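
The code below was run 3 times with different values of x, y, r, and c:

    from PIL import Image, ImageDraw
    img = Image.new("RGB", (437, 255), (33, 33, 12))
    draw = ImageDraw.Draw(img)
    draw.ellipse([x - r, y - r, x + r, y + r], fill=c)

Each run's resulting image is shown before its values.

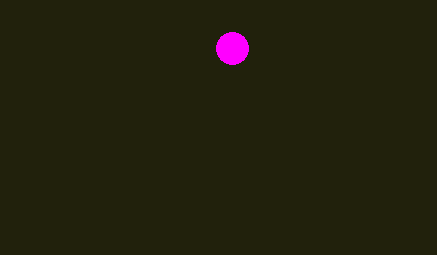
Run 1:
x = 232; y = 48; r = 16; c = 'magenta'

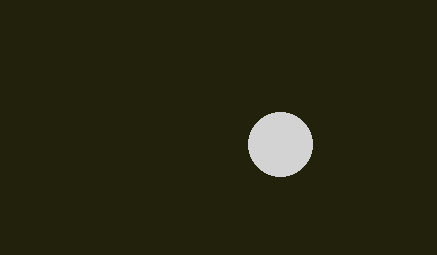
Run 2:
x = 280, y = 144, r = 32, c = 'lightgray'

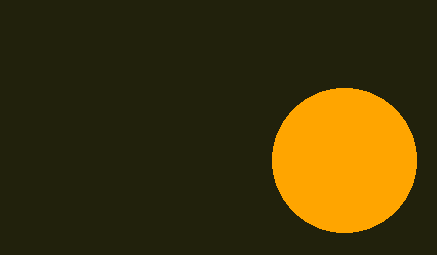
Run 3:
x = 344, y = 160, r = 72, c = 'orange'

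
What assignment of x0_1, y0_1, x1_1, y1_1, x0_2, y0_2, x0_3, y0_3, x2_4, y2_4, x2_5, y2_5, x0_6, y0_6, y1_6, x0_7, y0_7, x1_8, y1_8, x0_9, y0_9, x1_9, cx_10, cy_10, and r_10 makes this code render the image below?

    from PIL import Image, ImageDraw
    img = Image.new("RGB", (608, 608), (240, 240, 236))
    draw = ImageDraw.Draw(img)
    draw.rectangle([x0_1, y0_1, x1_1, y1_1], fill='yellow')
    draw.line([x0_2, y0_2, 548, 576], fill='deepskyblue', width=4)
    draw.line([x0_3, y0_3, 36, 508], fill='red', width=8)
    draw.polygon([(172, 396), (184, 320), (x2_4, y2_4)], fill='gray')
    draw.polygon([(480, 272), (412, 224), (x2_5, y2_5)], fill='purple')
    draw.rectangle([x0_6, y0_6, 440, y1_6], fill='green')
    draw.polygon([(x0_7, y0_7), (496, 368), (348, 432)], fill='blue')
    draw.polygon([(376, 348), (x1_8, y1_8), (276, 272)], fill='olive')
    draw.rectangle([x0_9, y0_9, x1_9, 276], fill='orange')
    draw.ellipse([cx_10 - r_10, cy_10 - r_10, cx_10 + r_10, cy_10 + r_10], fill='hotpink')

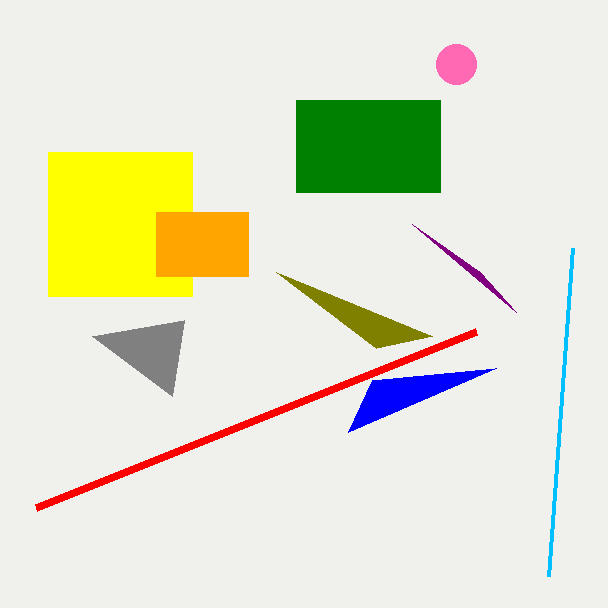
x0_1 = 48
y0_1 = 152
x1_1 = 192
y1_1 = 296
x0_2 = 572
y0_2 = 248
x0_3 = 476
y0_3 = 332
x2_4 = 92
y2_4 = 336
x2_5 = 516
y2_5 = 312
x0_6 = 296
y0_6 = 100
y1_6 = 192
x0_7 = 372
y0_7 = 380
x1_8 = 432
y1_8 = 336
x0_9 = 156
y0_9 = 212
x1_9 = 248
cx_10 = 456
cy_10 = 64
r_10 = 20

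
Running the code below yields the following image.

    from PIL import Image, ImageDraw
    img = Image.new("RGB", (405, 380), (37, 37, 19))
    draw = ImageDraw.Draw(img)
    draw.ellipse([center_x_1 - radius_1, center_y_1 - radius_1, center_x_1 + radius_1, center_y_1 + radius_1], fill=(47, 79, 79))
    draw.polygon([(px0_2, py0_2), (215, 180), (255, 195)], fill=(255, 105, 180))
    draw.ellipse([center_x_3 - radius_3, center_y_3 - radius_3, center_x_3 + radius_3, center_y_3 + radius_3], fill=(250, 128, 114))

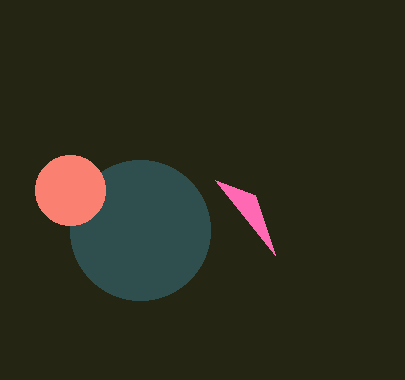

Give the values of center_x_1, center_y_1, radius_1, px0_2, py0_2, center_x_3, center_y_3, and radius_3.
center_x_1 = 140; center_y_1 = 230; radius_1 = 70; px0_2 = 275; py0_2 = 255; center_x_3 = 70; center_y_3 = 190; radius_3 = 35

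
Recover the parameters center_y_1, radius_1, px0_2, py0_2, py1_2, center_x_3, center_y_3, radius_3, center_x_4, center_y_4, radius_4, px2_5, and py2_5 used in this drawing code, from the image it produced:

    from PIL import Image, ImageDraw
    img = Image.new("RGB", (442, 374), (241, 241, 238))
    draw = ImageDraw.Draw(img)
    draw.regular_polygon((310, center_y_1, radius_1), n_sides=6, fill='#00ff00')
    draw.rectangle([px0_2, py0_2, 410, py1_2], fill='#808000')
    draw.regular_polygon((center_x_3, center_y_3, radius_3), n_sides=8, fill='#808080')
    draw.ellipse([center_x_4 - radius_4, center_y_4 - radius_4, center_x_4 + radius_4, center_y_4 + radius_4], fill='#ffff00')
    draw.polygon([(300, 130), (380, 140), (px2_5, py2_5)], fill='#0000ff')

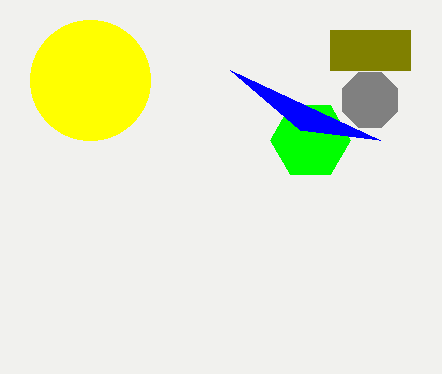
center_y_1 = 140, radius_1 = 40, px0_2 = 330, py0_2 = 30, py1_2 = 70, center_x_3 = 370, center_y_3 = 100, radius_3 = 30, center_x_4 = 90, center_y_4 = 80, radius_4 = 60, px2_5 = 230, py2_5 = 70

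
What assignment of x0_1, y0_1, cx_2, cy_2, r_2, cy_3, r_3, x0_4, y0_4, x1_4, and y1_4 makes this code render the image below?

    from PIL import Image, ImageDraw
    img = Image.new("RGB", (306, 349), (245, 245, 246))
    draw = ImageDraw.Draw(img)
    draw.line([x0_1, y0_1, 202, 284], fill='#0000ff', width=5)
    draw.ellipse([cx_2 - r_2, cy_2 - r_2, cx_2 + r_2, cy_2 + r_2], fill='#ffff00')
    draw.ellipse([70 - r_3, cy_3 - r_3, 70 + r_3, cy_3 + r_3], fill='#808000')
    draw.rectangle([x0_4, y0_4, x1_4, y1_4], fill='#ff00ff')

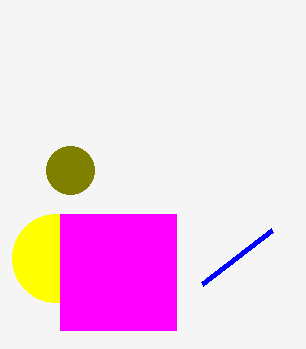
x0_1 = 272; y0_1 = 230; cx_2 = 56; cy_2 = 258; r_2 = 44; cy_3 = 170; r_3 = 24; x0_4 = 60; y0_4 = 214; x1_4 = 176; y1_4 = 330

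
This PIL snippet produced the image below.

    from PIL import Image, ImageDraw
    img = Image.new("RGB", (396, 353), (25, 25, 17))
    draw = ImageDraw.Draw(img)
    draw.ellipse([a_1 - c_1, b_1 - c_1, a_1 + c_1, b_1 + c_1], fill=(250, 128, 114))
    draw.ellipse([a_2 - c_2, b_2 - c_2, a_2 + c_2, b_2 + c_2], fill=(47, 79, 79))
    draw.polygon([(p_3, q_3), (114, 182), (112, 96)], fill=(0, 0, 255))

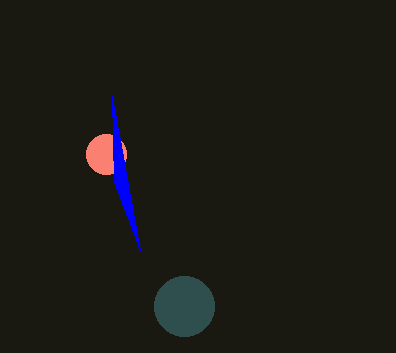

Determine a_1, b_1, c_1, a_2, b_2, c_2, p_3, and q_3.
a_1 = 106, b_1 = 154, c_1 = 20, a_2 = 184, b_2 = 306, c_2 = 30, p_3 = 140, q_3 = 250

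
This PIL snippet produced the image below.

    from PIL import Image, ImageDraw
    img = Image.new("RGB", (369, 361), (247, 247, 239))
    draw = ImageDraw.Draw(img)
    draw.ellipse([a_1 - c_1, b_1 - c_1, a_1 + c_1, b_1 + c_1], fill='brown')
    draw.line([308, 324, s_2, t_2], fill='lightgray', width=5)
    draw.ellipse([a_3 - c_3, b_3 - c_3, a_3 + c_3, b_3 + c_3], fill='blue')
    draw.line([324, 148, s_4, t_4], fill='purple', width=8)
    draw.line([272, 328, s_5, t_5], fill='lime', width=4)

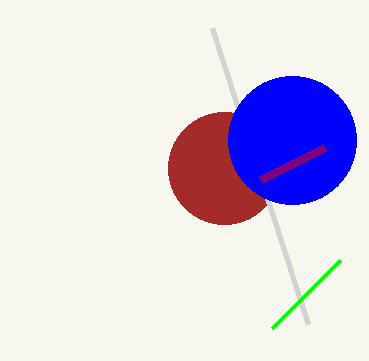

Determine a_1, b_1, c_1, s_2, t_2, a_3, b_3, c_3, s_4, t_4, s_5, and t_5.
a_1 = 224
b_1 = 168
c_1 = 56
s_2 = 212
t_2 = 28
a_3 = 292
b_3 = 140
c_3 = 64
s_4 = 260
t_4 = 180
s_5 = 340
t_5 = 260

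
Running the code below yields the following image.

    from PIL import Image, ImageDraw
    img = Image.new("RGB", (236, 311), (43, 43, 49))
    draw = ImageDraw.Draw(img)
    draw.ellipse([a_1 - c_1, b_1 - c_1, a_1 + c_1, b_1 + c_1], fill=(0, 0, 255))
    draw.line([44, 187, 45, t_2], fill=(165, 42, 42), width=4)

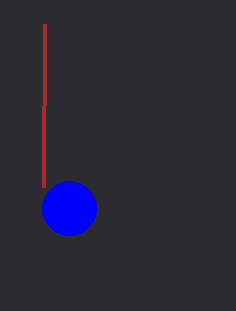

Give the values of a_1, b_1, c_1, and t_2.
a_1 = 69, b_1 = 208, c_1 = 27, t_2 = 24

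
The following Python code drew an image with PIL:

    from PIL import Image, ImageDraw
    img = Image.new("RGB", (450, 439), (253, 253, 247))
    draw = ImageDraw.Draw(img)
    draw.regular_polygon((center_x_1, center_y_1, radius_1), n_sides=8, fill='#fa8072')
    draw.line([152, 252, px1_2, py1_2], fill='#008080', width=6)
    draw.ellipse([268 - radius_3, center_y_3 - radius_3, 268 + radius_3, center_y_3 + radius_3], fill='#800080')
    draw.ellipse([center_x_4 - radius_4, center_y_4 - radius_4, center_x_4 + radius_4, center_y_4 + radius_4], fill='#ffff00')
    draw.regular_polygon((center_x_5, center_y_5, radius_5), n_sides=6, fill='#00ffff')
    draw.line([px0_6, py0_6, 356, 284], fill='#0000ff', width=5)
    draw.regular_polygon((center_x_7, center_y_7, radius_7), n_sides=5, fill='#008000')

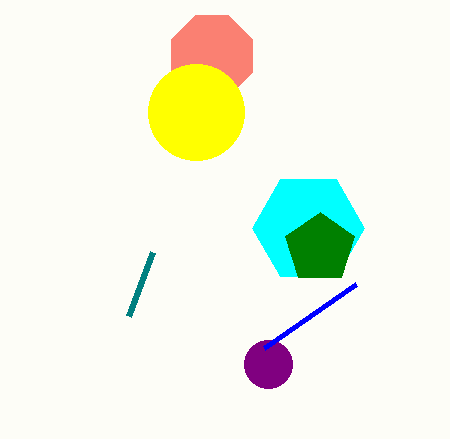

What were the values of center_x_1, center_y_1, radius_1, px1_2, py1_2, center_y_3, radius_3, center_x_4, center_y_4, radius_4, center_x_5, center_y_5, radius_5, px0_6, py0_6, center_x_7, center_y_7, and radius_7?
center_x_1 = 212
center_y_1 = 56
radius_1 = 44
px1_2 = 128
py1_2 = 316
center_y_3 = 364
radius_3 = 24
center_x_4 = 196
center_y_4 = 112
radius_4 = 48
center_x_5 = 308
center_y_5 = 228
radius_5 = 56
px0_6 = 264
py0_6 = 348
center_x_7 = 320
center_y_7 = 248
radius_7 = 36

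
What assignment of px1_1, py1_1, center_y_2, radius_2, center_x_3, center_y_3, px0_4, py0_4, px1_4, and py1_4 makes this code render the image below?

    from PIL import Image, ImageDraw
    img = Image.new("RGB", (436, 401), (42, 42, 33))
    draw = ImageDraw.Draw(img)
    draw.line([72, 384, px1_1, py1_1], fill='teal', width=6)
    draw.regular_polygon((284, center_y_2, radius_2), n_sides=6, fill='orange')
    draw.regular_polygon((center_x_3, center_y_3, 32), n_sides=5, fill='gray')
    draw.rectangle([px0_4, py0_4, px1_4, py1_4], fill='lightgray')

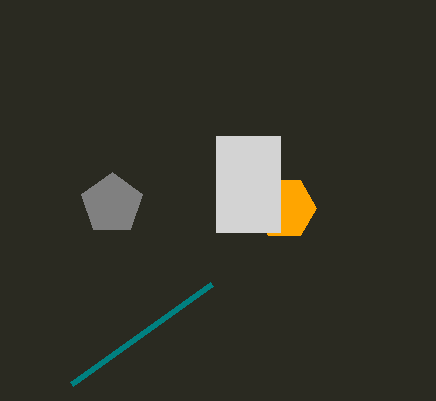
px1_1 = 212; py1_1 = 284; center_y_2 = 208; radius_2 = 32; center_x_3 = 112; center_y_3 = 204; px0_4 = 216; py0_4 = 136; px1_4 = 280; py1_4 = 232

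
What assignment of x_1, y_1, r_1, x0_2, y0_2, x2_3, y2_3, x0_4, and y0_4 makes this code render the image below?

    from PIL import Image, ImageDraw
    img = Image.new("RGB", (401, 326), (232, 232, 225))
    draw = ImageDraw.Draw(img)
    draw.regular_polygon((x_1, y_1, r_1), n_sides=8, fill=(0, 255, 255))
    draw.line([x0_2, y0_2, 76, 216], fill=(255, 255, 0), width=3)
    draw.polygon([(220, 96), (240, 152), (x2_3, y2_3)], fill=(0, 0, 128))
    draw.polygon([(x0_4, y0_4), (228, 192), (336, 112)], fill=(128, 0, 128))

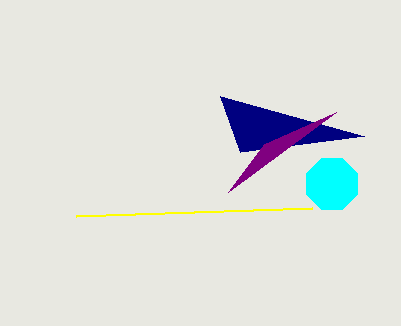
x_1 = 332
y_1 = 184
r_1 = 28
x0_2 = 312
y0_2 = 208
x2_3 = 364
y2_3 = 136
x0_4 = 264
y0_4 = 144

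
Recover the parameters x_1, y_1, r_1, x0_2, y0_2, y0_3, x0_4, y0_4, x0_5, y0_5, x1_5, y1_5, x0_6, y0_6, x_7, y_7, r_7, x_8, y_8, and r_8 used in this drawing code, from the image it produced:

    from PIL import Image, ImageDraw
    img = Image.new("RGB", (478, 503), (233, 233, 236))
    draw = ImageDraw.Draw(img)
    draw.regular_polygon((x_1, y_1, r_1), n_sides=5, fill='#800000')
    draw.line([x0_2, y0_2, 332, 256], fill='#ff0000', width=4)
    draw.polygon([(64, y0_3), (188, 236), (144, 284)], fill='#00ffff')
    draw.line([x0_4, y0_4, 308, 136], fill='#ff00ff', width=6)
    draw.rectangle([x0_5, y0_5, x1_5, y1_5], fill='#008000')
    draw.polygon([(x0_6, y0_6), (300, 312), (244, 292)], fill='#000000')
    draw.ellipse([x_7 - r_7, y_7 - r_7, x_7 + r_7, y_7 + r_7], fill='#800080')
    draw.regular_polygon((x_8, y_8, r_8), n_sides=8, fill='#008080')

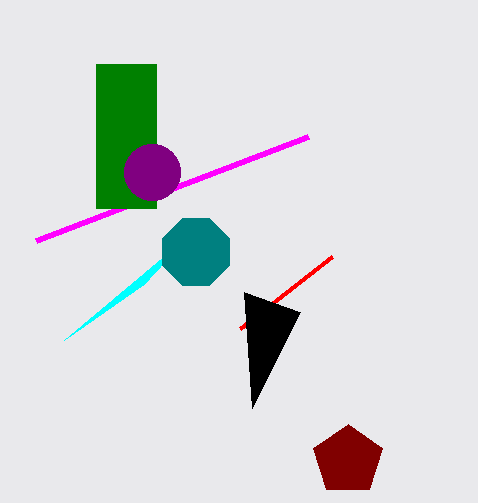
x_1 = 348, y_1 = 460, r_1 = 36, x0_2 = 240, y0_2 = 328, y0_3 = 340, x0_4 = 36, y0_4 = 240, x0_5 = 96, y0_5 = 64, x1_5 = 156, y1_5 = 208, x0_6 = 252, y0_6 = 408, x_7 = 152, y_7 = 172, r_7 = 28, x_8 = 196, y_8 = 252, r_8 = 36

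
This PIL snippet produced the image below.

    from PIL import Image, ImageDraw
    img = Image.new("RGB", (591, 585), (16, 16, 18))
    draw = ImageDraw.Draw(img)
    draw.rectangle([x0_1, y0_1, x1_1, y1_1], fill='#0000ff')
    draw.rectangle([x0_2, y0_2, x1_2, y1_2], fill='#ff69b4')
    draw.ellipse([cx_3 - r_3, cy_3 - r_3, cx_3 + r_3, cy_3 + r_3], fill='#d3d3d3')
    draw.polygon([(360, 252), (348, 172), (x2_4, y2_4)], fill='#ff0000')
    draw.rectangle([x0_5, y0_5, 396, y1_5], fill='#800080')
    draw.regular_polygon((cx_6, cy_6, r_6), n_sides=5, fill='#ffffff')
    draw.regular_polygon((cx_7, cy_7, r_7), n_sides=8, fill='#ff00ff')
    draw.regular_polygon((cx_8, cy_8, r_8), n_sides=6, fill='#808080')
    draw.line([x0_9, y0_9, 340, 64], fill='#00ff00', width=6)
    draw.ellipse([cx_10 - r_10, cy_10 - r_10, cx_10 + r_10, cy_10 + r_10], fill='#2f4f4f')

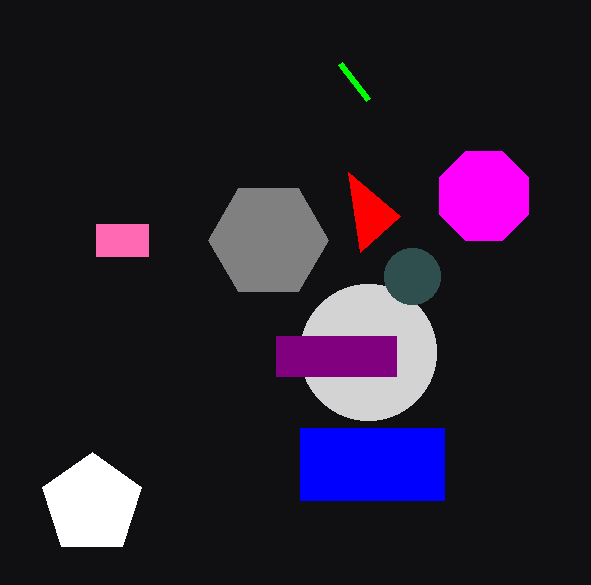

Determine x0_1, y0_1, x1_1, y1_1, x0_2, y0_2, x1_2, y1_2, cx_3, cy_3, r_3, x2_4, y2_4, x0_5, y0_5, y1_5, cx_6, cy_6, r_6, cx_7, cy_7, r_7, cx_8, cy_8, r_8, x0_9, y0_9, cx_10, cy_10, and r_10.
x0_1 = 300, y0_1 = 428, x1_1 = 444, y1_1 = 500, x0_2 = 96, y0_2 = 224, x1_2 = 148, y1_2 = 256, cx_3 = 368, cy_3 = 352, r_3 = 68, x2_4 = 400, y2_4 = 216, x0_5 = 276, y0_5 = 336, y1_5 = 376, cx_6 = 92, cy_6 = 504, r_6 = 52, cx_7 = 484, cy_7 = 196, r_7 = 48, cx_8 = 268, cy_8 = 240, r_8 = 60, x0_9 = 368, y0_9 = 100, cx_10 = 412, cy_10 = 276, r_10 = 28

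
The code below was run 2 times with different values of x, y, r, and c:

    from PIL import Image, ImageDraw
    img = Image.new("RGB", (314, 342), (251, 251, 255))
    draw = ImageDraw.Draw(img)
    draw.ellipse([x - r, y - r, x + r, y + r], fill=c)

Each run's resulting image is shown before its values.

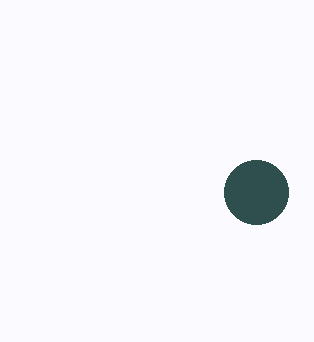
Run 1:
x = 256; y = 192; r = 32; c = 'darkslategray'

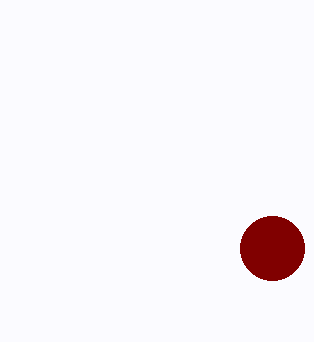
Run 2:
x = 272, y = 248, r = 32, c = 'maroon'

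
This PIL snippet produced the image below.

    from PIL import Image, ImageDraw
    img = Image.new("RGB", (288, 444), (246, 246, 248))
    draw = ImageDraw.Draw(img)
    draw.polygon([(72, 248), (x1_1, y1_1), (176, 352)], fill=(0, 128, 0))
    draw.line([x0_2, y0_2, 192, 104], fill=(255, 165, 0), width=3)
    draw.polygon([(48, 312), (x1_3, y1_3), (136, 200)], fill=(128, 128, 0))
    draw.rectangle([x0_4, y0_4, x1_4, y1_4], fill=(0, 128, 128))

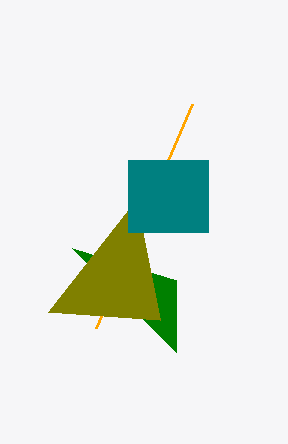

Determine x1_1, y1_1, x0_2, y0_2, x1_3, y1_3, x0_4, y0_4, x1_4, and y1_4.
x1_1 = 176; y1_1 = 280; x0_2 = 96; y0_2 = 328; x1_3 = 160; y1_3 = 320; x0_4 = 128; y0_4 = 160; x1_4 = 208; y1_4 = 232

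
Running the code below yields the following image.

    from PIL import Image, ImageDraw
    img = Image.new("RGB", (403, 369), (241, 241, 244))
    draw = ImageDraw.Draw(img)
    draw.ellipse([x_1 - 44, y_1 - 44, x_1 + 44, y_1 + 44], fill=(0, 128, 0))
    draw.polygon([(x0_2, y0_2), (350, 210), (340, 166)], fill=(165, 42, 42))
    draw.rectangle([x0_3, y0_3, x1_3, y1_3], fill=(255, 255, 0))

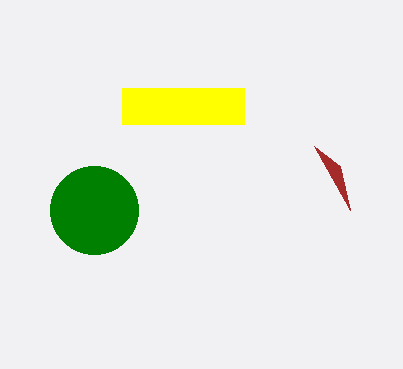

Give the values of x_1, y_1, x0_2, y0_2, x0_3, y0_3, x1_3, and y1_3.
x_1 = 94; y_1 = 210; x0_2 = 314; y0_2 = 146; x0_3 = 122; y0_3 = 88; x1_3 = 244; y1_3 = 124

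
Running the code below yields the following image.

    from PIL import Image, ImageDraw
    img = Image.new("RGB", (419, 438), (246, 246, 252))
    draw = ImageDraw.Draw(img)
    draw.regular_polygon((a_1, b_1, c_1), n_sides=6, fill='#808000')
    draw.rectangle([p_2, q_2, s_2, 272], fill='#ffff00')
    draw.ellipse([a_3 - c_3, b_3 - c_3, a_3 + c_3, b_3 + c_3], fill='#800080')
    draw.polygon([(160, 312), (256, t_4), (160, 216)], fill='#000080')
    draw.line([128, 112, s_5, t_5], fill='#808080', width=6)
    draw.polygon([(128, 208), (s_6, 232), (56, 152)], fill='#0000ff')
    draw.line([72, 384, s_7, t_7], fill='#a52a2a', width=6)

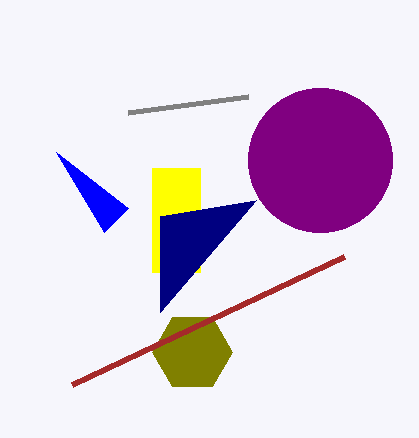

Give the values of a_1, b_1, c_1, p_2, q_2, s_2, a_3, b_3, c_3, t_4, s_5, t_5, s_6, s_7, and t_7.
a_1 = 192
b_1 = 352
c_1 = 40
p_2 = 152
q_2 = 168
s_2 = 200
a_3 = 320
b_3 = 160
c_3 = 72
t_4 = 200
s_5 = 248
t_5 = 96
s_6 = 104
s_7 = 344
t_7 = 256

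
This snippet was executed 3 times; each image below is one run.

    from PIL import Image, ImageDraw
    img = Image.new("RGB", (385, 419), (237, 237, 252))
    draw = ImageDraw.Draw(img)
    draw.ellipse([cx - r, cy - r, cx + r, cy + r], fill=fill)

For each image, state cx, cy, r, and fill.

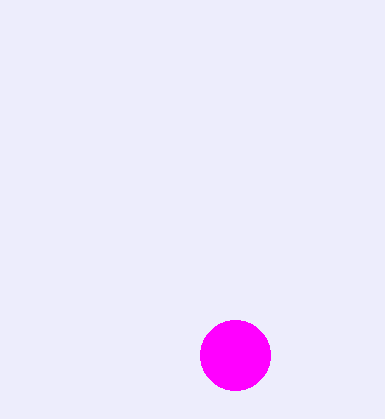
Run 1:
cx = 235
cy = 355
r = 35
fill = 'magenta'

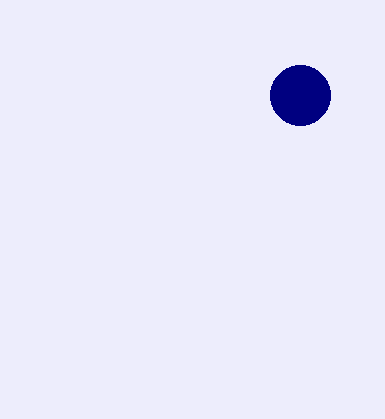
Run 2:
cx = 300
cy = 95
r = 30
fill = 'navy'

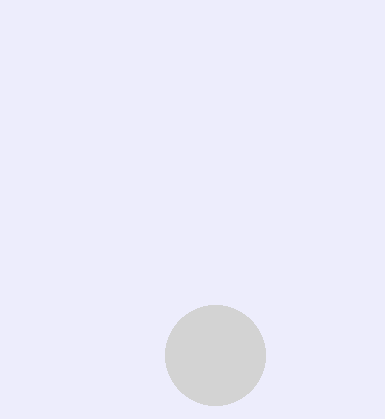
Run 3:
cx = 215; cy = 355; r = 50; fill = 'lightgray'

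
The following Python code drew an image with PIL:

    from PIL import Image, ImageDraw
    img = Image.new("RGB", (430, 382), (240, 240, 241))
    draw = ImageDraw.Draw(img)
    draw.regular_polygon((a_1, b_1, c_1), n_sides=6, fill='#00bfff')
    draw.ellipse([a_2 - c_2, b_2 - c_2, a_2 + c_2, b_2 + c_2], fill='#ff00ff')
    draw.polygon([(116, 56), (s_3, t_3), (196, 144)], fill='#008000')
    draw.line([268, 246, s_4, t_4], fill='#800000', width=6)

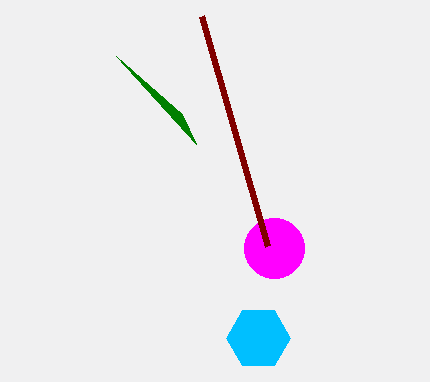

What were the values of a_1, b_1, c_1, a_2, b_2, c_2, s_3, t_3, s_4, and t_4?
a_1 = 258; b_1 = 338; c_1 = 32; a_2 = 274; b_2 = 248; c_2 = 30; s_3 = 182; t_3 = 114; s_4 = 202; t_4 = 16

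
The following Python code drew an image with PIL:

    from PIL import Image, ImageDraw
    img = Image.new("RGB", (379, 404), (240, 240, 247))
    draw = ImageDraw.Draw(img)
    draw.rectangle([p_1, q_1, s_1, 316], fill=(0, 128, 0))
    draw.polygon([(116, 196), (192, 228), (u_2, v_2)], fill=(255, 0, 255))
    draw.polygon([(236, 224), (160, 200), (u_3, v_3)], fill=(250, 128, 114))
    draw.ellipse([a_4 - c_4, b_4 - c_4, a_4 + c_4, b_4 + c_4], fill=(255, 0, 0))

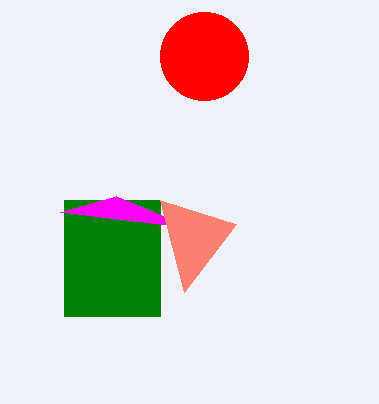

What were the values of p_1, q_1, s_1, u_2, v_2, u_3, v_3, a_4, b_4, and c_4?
p_1 = 64, q_1 = 200, s_1 = 160, u_2 = 60, v_2 = 212, u_3 = 184, v_3 = 292, a_4 = 204, b_4 = 56, c_4 = 44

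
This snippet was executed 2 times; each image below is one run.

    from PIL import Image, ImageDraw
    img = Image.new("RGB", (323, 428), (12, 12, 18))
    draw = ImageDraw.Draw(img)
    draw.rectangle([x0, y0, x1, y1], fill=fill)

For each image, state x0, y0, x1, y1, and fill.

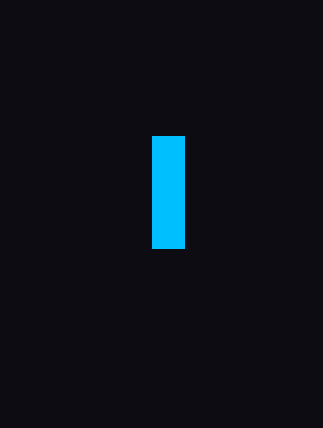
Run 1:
x0 = 152, y0 = 136, x1 = 184, y1 = 248, fill = 'deepskyblue'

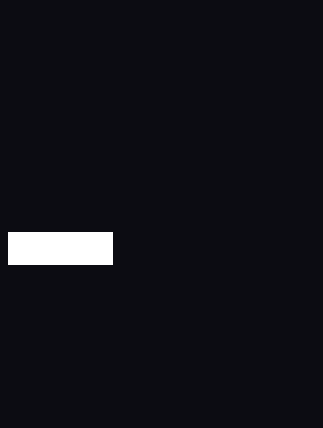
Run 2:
x0 = 8, y0 = 232, x1 = 112, y1 = 264, fill = 'white'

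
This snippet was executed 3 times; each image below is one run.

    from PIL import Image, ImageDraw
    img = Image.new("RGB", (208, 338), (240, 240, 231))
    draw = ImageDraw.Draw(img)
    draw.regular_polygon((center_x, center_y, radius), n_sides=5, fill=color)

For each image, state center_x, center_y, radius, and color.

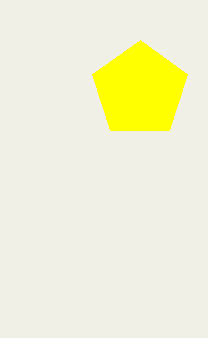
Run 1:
center_x = 140, center_y = 90, radius = 50, color = 'yellow'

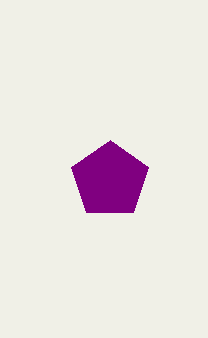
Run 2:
center_x = 110, center_y = 180, radius = 40, color = 'purple'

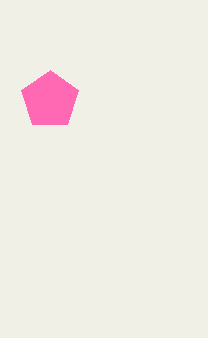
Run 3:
center_x = 50, center_y = 100, radius = 30, color = 'hotpink'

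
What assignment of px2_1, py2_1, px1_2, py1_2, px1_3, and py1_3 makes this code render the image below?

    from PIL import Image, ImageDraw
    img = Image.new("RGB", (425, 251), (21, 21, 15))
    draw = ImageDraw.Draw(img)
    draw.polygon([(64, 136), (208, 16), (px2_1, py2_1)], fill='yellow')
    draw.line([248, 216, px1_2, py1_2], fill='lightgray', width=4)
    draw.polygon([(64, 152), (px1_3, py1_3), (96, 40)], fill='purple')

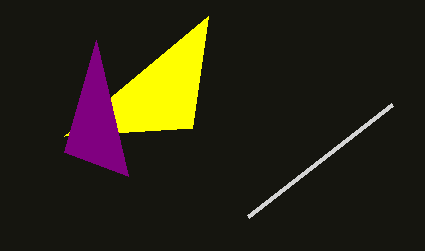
px2_1 = 192; py2_1 = 128; px1_2 = 392; py1_2 = 104; px1_3 = 128; py1_3 = 176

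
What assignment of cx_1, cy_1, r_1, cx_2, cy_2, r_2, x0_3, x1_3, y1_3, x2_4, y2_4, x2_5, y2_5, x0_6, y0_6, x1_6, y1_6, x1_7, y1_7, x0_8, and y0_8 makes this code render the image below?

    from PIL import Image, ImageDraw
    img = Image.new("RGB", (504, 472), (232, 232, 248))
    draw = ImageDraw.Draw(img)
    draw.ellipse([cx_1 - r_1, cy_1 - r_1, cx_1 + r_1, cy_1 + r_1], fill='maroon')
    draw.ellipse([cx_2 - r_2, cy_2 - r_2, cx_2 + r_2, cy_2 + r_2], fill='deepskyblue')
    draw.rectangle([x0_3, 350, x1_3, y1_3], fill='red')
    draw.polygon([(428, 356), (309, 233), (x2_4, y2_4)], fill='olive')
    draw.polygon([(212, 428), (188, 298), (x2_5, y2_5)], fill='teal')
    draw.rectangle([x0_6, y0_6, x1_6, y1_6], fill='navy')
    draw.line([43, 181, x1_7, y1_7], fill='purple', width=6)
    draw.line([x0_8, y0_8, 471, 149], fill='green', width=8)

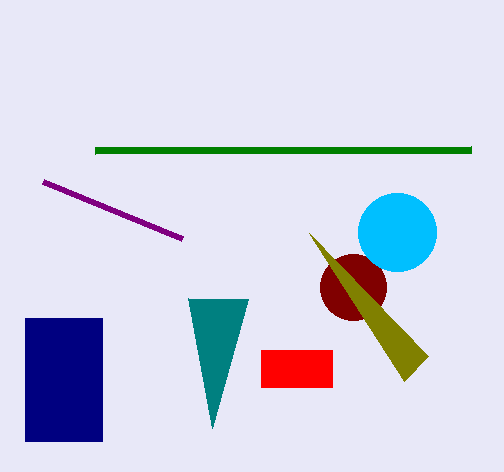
cx_1 = 353; cy_1 = 287; r_1 = 33; cx_2 = 397; cy_2 = 232; r_2 = 39; x0_3 = 261; x1_3 = 332; y1_3 = 387; x2_4 = 404; y2_4 = 381; x2_5 = 248; y2_5 = 299; x0_6 = 25; y0_6 = 318; x1_6 = 102; y1_6 = 441; x1_7 = 182; y1_7 = 238; x0_8 = 95; y0_8 = 150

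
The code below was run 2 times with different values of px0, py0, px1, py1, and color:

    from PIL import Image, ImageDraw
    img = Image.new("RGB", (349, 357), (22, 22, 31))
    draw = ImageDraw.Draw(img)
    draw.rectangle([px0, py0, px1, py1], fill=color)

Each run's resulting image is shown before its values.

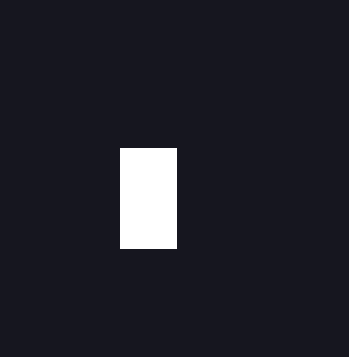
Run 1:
px0 = 120, py0 = 148, px1 = 176, py1 = 248, color = 'white'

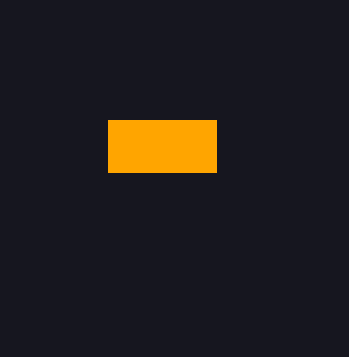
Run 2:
px0 = 108
py0 = 120
px1 = 216
py1 = 172
color = 'orange'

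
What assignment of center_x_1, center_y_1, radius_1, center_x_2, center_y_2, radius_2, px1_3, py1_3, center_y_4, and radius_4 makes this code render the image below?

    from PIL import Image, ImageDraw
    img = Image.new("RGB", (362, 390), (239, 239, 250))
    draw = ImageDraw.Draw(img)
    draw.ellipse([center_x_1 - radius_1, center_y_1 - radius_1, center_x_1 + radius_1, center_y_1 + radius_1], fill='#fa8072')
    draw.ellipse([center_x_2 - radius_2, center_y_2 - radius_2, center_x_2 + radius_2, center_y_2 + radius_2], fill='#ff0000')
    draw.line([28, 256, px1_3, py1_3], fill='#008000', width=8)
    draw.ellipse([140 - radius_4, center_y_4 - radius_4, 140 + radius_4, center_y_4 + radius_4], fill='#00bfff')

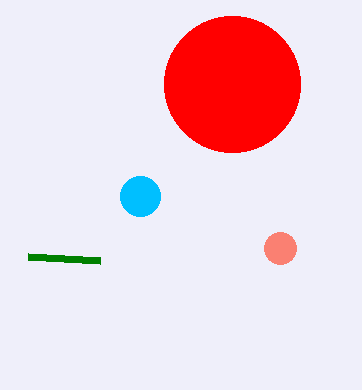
center_x_1 = 280, center_y_1 = 248, radius_1 = 16, center_x_2 = 232, center_y_2 = 84, radius_2 = 68, px1_3 = 100, py1_3 = 260, center_y_4 = 196, radius_4 = 20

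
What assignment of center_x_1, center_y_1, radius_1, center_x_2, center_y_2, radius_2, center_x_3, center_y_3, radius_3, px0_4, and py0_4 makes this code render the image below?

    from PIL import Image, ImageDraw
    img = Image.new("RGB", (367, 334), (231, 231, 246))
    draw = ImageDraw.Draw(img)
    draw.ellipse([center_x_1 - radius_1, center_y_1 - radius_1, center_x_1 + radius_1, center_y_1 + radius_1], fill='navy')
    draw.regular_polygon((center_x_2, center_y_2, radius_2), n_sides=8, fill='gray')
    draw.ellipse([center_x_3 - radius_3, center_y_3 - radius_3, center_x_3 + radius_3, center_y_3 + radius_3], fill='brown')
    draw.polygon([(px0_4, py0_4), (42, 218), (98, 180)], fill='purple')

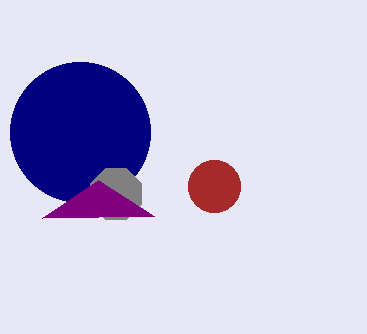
center_x_1 = 80
center_y_1 = 132
radius_1 = 70
center_x_2 = 116
center_y_2 = 194
radius_2 = 28
center_x_3 = 214
center_y_3 = 186
radius_3 = 26
px0_4 = 154
py0_4 = 216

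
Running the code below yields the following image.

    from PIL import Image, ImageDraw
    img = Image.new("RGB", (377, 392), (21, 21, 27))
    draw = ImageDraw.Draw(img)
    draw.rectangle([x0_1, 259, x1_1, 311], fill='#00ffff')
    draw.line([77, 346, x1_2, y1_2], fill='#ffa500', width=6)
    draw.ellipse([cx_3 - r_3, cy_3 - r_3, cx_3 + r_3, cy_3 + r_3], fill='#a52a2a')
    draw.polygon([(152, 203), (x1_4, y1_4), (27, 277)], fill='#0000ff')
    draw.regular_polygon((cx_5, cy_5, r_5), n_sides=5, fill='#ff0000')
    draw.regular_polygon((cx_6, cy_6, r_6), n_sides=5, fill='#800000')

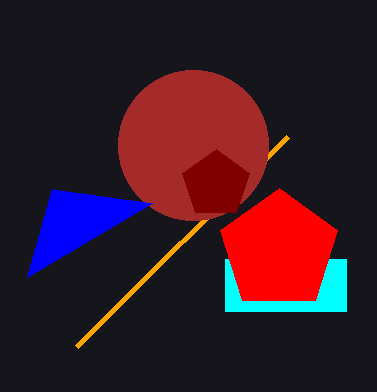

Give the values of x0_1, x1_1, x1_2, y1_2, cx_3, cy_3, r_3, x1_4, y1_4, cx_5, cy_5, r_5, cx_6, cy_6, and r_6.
x0_1 = 225; x1_1 = 346; x1_2 = 288; y1_2 = 136; cx_3 = 193; cy_3 = 145; r_3 = 75; x1_4 = 52; y1_4 = 189; cx_5 = 279; cy_5 = 250; r_5 = 62; cx_6 = 216; cy_6 = 184; r_6 = 35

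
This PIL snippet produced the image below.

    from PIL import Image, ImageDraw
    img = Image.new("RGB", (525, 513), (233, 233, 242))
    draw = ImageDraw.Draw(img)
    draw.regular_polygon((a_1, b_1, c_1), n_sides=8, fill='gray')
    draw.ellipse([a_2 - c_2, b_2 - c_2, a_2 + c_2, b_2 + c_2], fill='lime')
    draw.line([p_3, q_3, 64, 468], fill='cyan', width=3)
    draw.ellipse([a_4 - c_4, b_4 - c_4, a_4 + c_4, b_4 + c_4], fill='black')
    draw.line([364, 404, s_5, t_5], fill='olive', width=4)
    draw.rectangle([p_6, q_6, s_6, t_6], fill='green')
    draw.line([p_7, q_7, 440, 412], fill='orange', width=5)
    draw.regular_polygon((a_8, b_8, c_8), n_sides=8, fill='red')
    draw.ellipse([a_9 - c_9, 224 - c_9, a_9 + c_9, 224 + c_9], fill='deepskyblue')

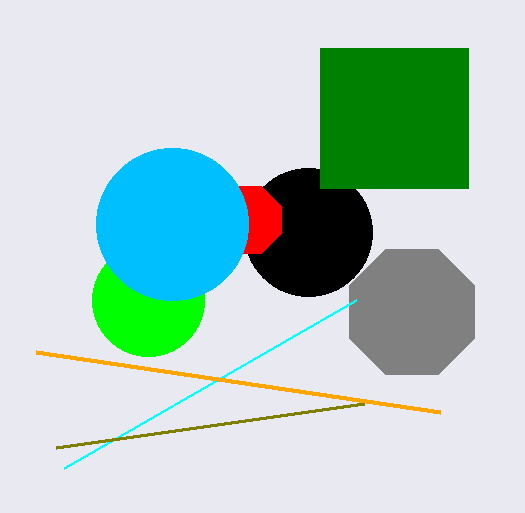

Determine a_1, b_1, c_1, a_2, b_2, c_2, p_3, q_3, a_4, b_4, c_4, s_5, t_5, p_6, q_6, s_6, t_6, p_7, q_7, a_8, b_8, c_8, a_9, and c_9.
a_1 = 412
b_1 = 312
c_1 = 68
a_2 = 148
b_2 = 300
c_2 = 56
p_3 = 356
q_3 = 300
a_4 = 308
b_4 = 232
c_4 = 64
s_5 = 56
t_5 = 448
p_6 = 320
q_6 = 48
s_6 = 468
t_6 = 188
p_7 = 36
q_7 = 352
a_8 = 248
b_8 = 220
c_8 = 36
a_9 = 172
c_9 = 76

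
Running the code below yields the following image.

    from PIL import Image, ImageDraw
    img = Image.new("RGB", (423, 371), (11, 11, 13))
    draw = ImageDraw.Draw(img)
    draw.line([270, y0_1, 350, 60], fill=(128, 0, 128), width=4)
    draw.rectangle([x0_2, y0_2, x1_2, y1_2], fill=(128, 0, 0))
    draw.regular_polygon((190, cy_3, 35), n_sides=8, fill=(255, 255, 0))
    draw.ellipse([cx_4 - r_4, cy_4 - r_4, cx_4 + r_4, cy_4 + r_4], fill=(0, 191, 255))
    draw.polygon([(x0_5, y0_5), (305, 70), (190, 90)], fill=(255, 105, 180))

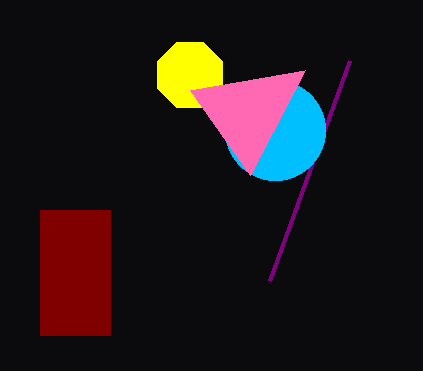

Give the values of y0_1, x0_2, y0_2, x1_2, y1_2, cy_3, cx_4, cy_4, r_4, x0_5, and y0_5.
y0_1 = 280
x0_2 = 40
y0_2 = 210
x1_2 = 110
y1_2 = 335
cy_3 = 75
cx_4 = 275
cy_4 = 130
r_4 = 50
x0_5 = 250
y0_5 = 175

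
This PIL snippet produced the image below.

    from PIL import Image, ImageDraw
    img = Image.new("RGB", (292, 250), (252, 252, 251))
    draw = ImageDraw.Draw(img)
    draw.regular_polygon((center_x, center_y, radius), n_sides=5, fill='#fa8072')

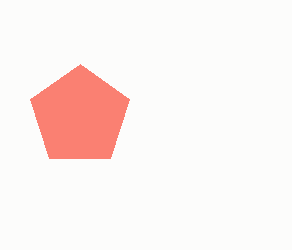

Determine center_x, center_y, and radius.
center_x = 80
center_y = 116
radius = 52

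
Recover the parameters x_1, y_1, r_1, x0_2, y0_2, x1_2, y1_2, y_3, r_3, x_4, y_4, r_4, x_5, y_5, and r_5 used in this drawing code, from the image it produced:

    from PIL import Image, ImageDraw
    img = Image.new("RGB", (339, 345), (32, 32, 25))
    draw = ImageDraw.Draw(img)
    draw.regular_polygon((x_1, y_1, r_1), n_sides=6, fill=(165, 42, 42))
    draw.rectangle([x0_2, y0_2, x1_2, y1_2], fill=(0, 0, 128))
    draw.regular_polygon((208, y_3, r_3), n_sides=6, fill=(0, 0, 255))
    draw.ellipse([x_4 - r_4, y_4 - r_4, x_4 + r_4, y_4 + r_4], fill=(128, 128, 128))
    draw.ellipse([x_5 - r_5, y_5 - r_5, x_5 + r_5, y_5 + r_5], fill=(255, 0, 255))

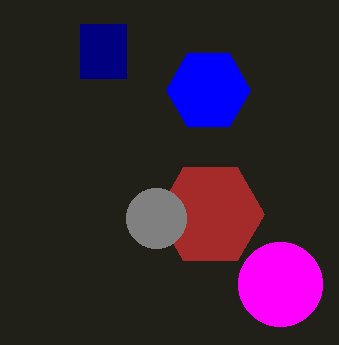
x_1 = 210; y_1 = 214; r_1 = 54; x0_2 = 80; y0_2 = 24; x1_2 = 126; y1_2 = 78; y_3 = 90; r_3 = 42; x_4 = 156; y_4 = 218; r_4 = 30; x_5 = 280; y_5 = 284; r_5 = 42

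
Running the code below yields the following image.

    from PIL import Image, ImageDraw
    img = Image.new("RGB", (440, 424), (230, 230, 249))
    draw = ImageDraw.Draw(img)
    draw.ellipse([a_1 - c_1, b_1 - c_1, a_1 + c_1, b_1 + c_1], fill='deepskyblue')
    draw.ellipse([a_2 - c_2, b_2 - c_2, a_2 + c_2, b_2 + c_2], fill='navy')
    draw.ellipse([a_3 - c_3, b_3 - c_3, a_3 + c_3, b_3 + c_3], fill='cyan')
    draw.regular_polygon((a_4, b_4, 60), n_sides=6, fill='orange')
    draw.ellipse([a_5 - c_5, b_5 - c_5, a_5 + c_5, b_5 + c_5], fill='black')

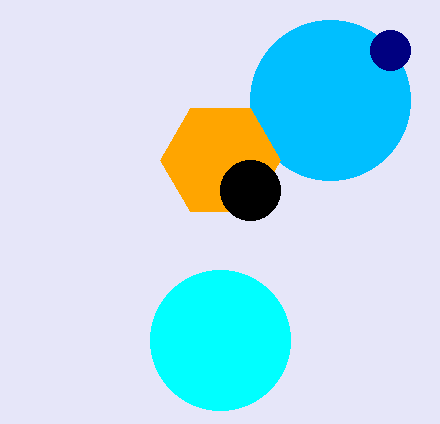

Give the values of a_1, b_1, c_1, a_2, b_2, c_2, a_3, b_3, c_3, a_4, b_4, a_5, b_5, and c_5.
a_1 = 330; b_1 = 100; c_1 = 80; a_2 = 390; b_2 = 50; c_2 = 20; a_3 = 220; b_3 = 340; c_3 = 70; a_4 = 220; b_4 = 160; a_5 = 250; b_5 = 190; c_5 = 30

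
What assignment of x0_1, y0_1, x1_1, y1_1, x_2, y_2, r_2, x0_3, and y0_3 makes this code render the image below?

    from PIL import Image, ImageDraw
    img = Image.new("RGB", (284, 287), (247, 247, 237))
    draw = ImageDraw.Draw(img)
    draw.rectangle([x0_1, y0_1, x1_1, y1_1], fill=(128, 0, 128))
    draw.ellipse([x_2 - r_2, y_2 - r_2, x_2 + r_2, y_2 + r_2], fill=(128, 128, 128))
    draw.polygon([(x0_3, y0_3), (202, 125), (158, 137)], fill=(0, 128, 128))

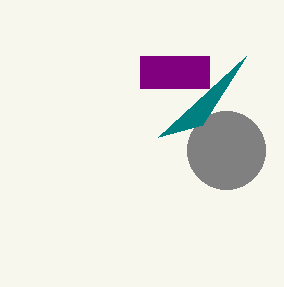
x0_1 = 140; y0_1 = 56; x1_1 = 209; y1_1 = 88; x_2 = 226; y_2 = 150; r_2 = 39; x0_3 = 246; y0_3 = 56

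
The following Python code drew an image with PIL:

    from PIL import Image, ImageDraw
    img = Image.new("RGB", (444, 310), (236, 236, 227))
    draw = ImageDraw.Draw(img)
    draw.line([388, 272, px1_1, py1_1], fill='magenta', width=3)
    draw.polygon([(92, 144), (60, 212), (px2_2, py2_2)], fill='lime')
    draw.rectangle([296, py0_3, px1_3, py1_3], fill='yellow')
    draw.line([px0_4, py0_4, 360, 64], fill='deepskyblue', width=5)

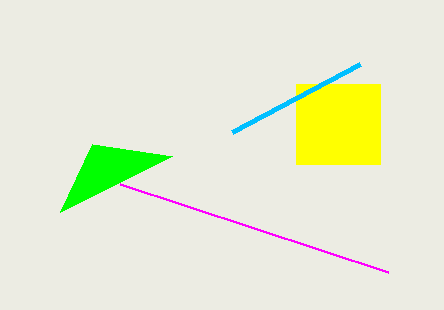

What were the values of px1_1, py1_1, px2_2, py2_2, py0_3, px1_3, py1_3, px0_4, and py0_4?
px1_1 = 120
py1_1 = 184
px2_2 = 172
py2_2 = 156
py0_3 = 84
px1_3 = 380
py1_3 = 164
px0_4 = 232
py0_4 = 132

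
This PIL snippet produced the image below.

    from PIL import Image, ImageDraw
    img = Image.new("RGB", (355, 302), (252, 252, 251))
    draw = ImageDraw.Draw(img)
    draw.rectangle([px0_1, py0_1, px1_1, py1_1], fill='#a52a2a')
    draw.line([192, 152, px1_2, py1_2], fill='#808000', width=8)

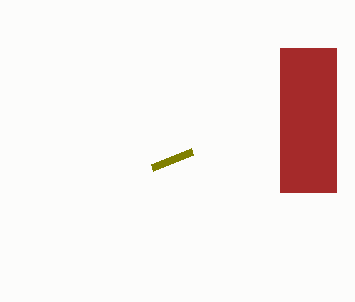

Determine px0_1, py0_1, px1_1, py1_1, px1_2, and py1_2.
px0_1 = 280
py0_1 = 48
px1_1 = 336
py1_1 = 192
px1_2 = 152
py1_2 = 168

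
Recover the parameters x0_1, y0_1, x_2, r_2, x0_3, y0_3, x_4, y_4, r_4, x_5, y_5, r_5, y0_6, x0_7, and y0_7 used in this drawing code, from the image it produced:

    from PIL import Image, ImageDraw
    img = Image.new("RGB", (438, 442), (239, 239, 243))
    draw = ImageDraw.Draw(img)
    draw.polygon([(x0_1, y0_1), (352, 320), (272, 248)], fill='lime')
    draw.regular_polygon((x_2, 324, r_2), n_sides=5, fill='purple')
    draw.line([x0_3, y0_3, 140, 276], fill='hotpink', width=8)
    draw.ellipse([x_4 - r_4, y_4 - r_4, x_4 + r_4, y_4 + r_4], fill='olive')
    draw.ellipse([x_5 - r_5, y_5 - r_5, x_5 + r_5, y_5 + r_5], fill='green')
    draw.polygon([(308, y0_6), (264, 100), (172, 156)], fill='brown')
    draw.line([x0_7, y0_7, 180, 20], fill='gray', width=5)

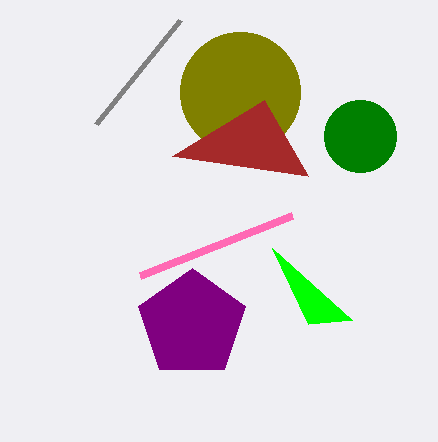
x0_1 = 308, y0_1 = 324, x_2 = 192, r_2 = 56, x0_3 = 292, y0_3 = 216, x_4 = 240, y_4 = 92, r_4 = 60, x_5 = 360, y_5 = 136, r_5 = 36, y0_6 = 176, x0_7 = 96, y0_7 = 124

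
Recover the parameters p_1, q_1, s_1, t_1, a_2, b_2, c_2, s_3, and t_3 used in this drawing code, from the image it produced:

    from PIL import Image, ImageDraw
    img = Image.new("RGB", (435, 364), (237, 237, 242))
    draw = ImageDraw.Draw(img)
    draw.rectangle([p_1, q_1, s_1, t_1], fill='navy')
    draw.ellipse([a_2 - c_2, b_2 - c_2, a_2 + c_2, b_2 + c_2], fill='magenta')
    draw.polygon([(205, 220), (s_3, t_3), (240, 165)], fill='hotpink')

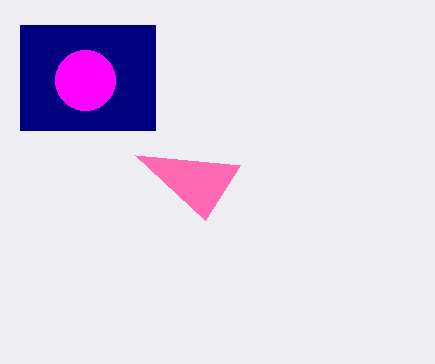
p_1 = 20
q_1 = 25
s_1 = 155
t_1 = 130
a_2 = 85
b_2 = 80
c_2 = 30
s_3 = 135
t_3 = 155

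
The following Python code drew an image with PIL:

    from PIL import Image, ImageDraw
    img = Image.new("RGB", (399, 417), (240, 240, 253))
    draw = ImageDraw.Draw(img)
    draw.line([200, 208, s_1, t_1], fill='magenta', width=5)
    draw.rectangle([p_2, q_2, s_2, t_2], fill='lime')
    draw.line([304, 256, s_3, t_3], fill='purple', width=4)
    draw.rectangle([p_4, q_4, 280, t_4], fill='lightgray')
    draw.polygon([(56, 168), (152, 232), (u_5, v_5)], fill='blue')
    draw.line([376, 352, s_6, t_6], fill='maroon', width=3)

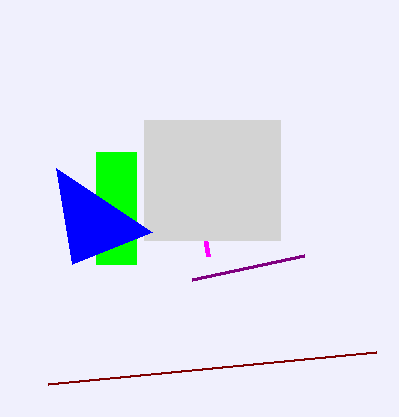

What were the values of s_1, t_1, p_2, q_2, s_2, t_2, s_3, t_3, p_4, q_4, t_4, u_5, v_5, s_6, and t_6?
s_1 = 208
t_1 = 256
p_2 = 96
q_2 = 152
s_2 = 136
t_2 = 264
s_3 = 192
t_3 = 280
p_4 = 144
q_4 = 120
t_4 = 240
u_5 = 72
v_5 = 264
s_6 = 48
t_6 = 384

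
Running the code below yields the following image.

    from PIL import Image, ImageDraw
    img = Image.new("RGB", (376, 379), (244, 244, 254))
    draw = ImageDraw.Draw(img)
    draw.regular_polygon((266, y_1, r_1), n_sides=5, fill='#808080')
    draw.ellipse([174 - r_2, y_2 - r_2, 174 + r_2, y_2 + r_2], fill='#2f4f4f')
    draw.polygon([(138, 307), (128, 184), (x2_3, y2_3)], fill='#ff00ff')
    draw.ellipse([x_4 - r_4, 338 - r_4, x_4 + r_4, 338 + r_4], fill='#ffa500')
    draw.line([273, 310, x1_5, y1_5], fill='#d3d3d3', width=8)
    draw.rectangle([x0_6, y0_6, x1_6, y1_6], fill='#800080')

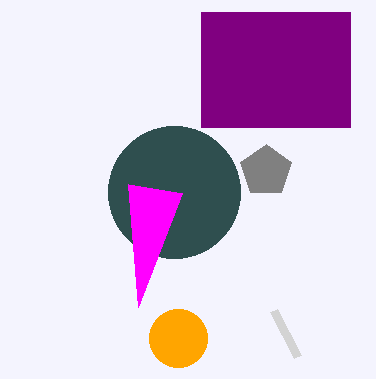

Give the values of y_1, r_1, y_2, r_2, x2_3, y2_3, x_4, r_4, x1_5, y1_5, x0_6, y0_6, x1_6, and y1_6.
y_1 = 171; r_1 = 27; y_2 = 192; r_2 = 66; x2_3 = 182; y2_3 = 193; x_4 = 178; r_4 = 29; x1_5 = 297; y1_5 = 356; x0_6 = 201; y0_6 = 12; x1_6 = 350; y1_6 = 127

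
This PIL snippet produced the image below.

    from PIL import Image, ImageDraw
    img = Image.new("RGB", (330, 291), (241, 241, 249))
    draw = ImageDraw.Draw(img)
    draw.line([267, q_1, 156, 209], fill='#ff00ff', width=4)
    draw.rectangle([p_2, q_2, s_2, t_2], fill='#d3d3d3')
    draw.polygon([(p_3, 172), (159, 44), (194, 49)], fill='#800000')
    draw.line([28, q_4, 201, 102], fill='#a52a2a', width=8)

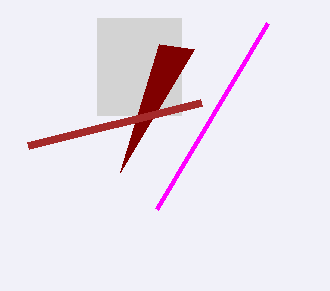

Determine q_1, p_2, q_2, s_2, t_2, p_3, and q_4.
q_1 = 23; p_2 = 97; q_2 = 18; s_2 = 181; t_2 = 115; p_3 = 120; q_4 = 145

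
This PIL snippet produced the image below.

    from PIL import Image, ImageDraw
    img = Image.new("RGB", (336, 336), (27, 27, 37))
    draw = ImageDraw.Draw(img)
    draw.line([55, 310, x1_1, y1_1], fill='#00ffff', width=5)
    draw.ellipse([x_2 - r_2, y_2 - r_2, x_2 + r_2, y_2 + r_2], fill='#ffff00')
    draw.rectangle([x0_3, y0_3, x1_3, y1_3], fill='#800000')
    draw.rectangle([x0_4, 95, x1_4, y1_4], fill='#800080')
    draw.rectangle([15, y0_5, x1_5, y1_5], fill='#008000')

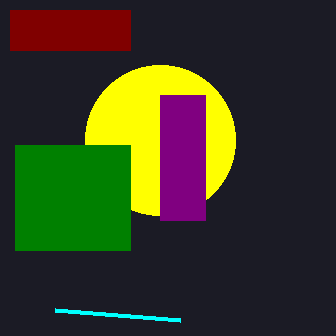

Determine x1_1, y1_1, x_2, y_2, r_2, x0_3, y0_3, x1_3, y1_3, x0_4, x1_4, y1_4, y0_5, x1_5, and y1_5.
x1_1 = 180; y1_1 = 320; x_2 = 160; y_2 = 140; r_2 = 75; x0_3 = 10; y0_3 = 10; x1_3 = 130; y1_3 = 50; x0_4 = 160; x1_4 = 205; y1_4 = 220; y0_5 = 145; x1_5 = 130; y1_5 = 250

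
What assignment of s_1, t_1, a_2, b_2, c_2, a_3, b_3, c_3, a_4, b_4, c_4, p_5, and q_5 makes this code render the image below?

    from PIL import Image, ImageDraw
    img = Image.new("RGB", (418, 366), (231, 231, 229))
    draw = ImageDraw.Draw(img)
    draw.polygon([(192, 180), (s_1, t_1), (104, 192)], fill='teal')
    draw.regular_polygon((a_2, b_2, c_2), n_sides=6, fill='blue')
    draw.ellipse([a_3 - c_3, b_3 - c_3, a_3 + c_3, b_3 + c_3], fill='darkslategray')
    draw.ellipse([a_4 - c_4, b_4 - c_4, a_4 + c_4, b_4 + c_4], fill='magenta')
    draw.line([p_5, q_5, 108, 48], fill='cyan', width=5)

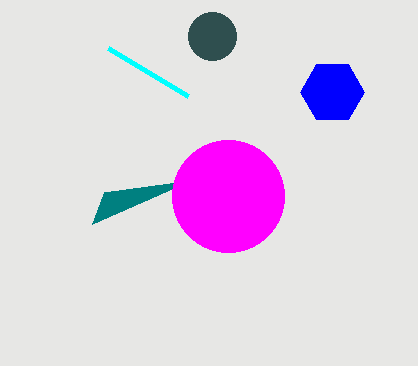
s_1 = 92
t_1 = 224
a_2 = 332
b_2 = 92
c_2 = 32
a_3 = 212
b_3 = 36
c_3 = 24
a_4 = 228
b_4 = 196
c_4 = 56
p_5 = 188
q_5 = 96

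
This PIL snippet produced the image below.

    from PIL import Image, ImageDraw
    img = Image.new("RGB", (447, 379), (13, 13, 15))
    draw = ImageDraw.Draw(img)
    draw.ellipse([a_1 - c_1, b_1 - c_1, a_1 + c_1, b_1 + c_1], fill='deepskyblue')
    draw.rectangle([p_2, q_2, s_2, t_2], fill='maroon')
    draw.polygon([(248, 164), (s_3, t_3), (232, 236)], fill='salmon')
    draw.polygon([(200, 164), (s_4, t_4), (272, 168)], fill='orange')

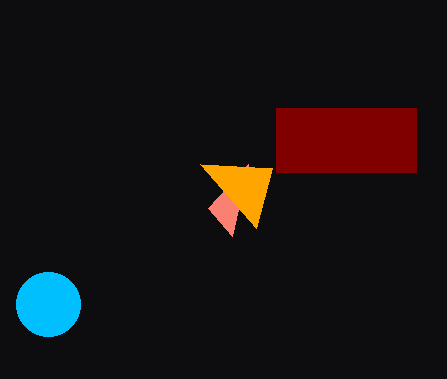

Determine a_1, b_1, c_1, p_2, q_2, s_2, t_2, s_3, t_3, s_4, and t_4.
a_1 = 48
b_1 = 304
c_1 = 32
p_2 = 276
q_2 = 108
s_2 = 416
t_2 = 172
s_3 = 208
t_3 = 208
s_4 = 256
t_4 = 228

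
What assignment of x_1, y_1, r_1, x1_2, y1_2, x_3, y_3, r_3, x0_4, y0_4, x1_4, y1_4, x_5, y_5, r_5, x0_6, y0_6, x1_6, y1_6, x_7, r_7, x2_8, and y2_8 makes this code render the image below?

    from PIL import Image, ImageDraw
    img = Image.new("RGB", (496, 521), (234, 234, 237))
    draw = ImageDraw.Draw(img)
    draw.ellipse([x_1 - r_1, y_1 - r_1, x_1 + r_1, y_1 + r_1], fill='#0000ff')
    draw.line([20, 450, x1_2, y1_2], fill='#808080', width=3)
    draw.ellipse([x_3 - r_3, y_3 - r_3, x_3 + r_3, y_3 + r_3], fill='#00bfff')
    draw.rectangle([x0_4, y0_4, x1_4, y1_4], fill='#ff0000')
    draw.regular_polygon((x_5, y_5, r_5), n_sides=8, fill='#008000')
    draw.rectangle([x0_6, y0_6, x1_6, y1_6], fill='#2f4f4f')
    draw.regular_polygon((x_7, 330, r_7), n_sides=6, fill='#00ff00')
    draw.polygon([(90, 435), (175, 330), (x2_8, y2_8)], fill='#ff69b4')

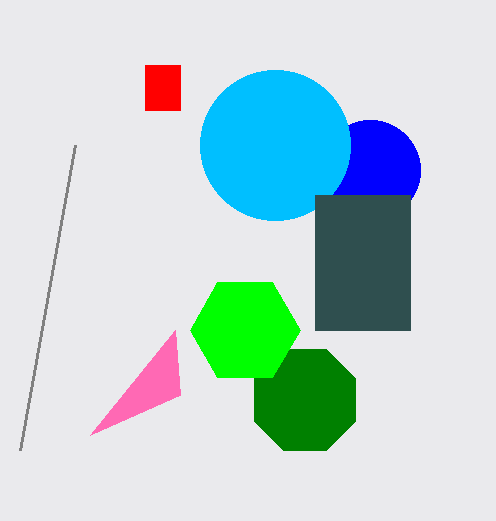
x_1 = 370, y_1 = 170, r_1 = 50, x1_2 = 75, y1_2 = 145, x_3 = 275, y_3 = 145, r_3 = 75, x0_4 = 145, y0_4 = 65, x1_4 = 180, y1_4 = 110, x_5 = 305, y_5 = 400, r_5 = 55, x0_6 = 315, y0_6 = 195, x1_6 = 410, y1_6 = 330, x_7 = 245, r_7 = 55, x2_8 = 180, y2_8 = 395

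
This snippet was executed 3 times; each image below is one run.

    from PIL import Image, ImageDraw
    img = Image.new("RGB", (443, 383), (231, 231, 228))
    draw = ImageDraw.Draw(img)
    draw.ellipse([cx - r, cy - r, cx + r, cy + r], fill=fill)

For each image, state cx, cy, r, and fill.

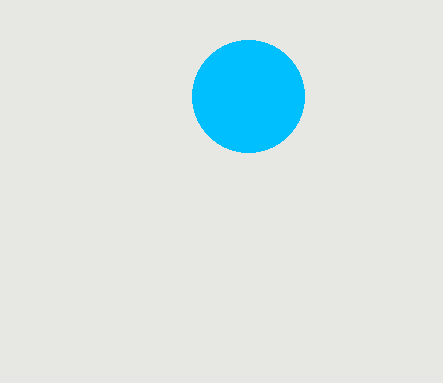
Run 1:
cx = 248, cy = 96, r = 56, fill = 'deepskyblue'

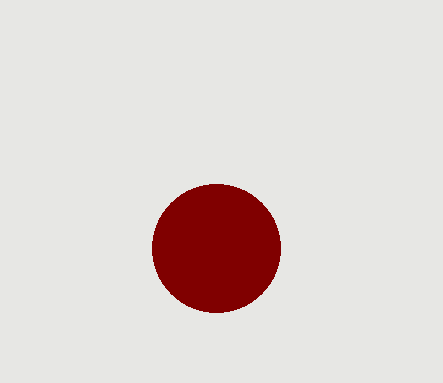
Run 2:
cx = 216, cy = 248, r = 64, fill = 'maroon'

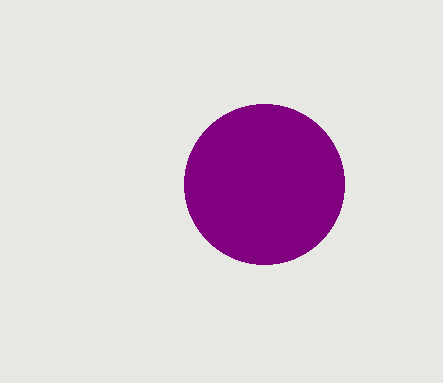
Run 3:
cx = 264
cy = 184
r = 80
fill = 'purple'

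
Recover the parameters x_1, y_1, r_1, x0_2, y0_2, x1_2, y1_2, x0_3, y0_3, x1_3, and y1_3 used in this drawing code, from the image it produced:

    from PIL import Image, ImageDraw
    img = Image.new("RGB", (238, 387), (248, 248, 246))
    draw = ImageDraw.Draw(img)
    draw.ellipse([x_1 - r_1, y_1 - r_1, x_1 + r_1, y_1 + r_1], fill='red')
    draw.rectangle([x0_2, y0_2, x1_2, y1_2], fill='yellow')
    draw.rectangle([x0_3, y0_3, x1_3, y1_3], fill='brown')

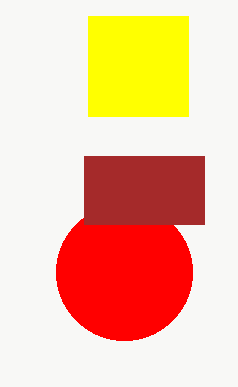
x_1 = 124, y_1 = 272, r_1 = 68, x0_2 = 88, y0_2 = 16, x1_2 = 188, y1_2 = 116, x0_3 = 84, y0_3 = 156, x1_3 = 204, y1_3 = 224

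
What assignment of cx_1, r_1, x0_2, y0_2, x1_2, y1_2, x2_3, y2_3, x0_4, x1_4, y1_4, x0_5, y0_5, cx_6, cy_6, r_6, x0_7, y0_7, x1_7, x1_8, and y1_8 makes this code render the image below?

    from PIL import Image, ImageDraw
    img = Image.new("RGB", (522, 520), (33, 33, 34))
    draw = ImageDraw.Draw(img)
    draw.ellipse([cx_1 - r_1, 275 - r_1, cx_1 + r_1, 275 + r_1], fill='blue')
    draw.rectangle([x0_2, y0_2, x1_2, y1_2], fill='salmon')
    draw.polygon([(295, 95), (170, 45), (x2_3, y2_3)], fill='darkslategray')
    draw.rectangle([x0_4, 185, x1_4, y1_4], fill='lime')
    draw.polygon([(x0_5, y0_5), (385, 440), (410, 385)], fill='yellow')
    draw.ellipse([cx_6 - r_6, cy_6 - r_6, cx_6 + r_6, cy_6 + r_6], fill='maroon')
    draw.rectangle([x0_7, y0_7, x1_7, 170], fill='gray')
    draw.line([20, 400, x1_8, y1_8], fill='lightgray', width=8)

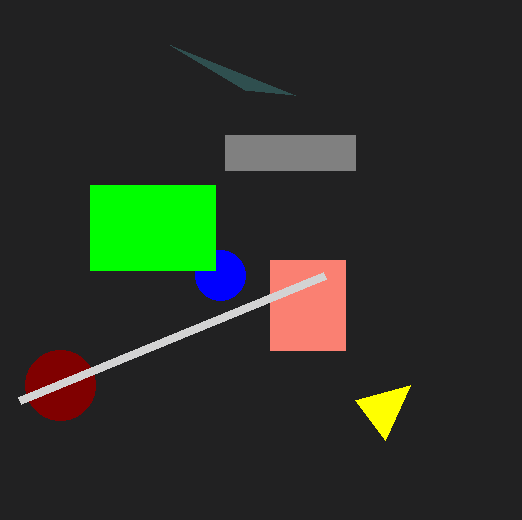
cx_1 = 220
r_1 = 25
x0_2 = 270
y0_2 = 260
x1_2 = 345
y1_2 = 350
x2_3 = 245
y2_3 = 90
x0_4 = 90
x1_4 = 215
y1_4 = 270
x0_5 = 355
y0_5 = 400
cx_6 = 60
cy_6 = 385
r_6 = 35
x0_7 = 225
y0_7 = 135
x1_7 = 355
x1_8 = 325
y1_8 = 275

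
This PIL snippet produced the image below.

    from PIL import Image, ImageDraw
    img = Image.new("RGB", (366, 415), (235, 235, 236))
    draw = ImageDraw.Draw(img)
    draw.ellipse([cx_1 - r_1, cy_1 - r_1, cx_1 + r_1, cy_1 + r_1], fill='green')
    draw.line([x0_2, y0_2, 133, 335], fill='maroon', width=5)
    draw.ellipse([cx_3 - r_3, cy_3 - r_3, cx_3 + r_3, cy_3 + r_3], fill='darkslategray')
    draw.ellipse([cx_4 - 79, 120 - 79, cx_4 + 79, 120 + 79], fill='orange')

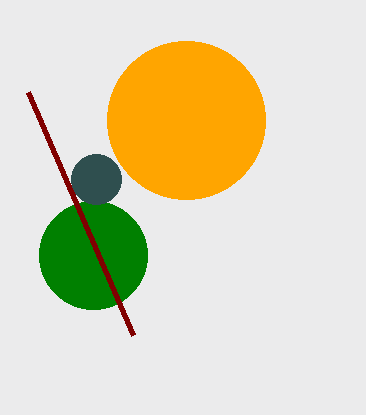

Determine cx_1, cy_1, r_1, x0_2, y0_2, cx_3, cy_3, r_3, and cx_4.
cx_1 = 93; cy_1 = 255; r_1 = 54; x0_2 = 28; y0_2 = 92; cx_3 = 96; cy_3 = 179; r_3 = 25; cx_4 = 186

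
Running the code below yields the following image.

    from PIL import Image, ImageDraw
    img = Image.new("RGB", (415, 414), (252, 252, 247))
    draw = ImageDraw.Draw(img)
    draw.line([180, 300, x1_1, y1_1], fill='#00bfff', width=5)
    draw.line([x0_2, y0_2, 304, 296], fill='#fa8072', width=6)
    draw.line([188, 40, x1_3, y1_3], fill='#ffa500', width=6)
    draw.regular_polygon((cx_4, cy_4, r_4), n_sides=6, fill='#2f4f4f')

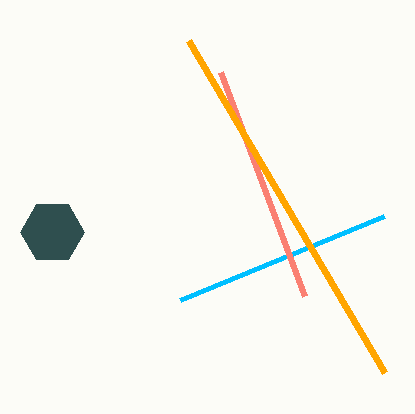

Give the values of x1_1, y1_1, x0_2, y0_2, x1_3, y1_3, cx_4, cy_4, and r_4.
x1_1 = 384
y1_1 = 216
x0_2 = 220
y0_2 = 72
x1_3 = 384
y1_3 = 372
cx_4 = 52
cy_4 = 232
r_4 = 32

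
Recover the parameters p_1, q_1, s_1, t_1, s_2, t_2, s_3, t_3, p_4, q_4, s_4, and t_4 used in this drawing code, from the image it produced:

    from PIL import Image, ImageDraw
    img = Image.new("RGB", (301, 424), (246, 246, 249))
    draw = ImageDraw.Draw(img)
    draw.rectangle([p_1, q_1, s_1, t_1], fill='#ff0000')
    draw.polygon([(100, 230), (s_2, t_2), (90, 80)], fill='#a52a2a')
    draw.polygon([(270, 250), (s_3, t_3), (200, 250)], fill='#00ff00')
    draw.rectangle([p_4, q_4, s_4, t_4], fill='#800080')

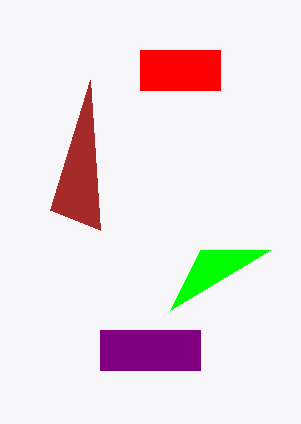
p_1 = 140
q_1 = 50
s_1 = 220
t_1 = 90
s_2 = 50
t_2 = 210
s_3 = 170
t_3 = 310
p_4 = 100
q_4 = 330
s_4 = 200
t_4 = 370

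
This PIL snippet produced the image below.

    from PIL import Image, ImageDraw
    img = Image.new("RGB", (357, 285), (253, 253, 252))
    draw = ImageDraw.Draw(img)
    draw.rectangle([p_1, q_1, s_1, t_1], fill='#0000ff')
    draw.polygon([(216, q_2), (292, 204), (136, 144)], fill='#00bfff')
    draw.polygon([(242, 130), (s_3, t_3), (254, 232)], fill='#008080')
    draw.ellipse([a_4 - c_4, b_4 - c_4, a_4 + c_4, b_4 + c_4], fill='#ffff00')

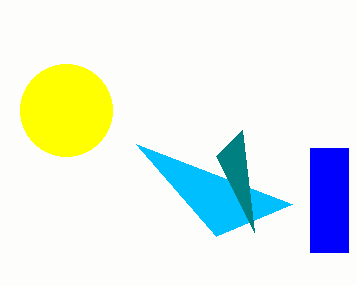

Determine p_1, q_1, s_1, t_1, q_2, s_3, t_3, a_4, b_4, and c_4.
p_1 = 310; q_1 = 148; s_1 = 348; t_1 = 252; q_2 = 236; s_3 = 216; t_3 = 156; a_4 = 66; b_4 = 110; c_4 = 46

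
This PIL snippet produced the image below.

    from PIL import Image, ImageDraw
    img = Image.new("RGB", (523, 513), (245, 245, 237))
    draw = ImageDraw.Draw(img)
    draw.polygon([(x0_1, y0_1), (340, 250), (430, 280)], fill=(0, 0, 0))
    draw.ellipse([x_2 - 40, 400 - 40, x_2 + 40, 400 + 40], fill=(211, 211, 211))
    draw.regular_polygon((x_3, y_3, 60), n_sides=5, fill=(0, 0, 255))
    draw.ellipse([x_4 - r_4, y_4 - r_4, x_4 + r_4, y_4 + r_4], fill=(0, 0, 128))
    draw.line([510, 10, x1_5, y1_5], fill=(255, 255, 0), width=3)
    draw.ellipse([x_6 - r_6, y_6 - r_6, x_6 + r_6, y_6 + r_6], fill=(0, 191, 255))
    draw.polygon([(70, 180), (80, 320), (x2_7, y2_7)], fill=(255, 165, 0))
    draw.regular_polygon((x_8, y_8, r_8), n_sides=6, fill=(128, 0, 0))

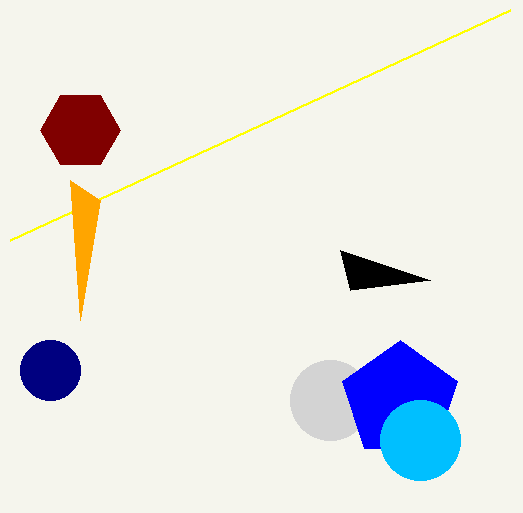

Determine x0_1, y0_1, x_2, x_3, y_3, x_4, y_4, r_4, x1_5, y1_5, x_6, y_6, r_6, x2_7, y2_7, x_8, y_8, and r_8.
x0_1 = 350, y0_1 = 290, x_2 = 330, x_3 = 400, y_3 = 400, x_4 = 50, y_4 = 370, r_4 = 30, x1_5 = 10, y1_5 = 240, x_6 = 420, y_6 = 440, r_6 = 40, x2_7 = 100, y2_7 = 200, x_8 = 80, y_8 = 130, r_8 = 40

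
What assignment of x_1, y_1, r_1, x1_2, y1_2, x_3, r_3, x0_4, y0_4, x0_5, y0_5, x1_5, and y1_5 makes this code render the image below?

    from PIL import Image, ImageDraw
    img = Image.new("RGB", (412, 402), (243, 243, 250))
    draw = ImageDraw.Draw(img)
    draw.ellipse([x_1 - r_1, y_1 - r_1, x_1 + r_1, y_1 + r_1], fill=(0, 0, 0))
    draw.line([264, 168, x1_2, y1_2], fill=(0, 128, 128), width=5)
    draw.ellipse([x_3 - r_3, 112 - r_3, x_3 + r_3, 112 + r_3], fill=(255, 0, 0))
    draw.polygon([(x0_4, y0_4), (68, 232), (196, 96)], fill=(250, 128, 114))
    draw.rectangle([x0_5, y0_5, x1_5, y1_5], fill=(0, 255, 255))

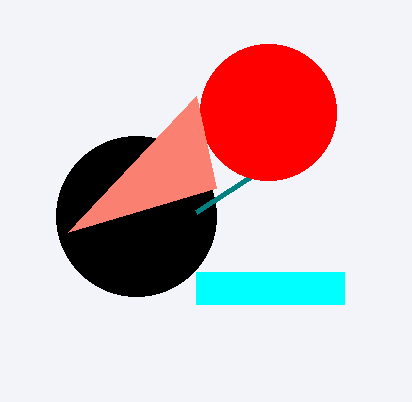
x_1 = 136; y_1 = 216; r_1 = 80; x1_2 = 196; y1_2 = 212; x_3 = 268; r_3 = 68; x0_4 = 216; y0_4 = 188; x0_5 = 196; y0_5 = 272; x1_5 = 344; y1_5 = 304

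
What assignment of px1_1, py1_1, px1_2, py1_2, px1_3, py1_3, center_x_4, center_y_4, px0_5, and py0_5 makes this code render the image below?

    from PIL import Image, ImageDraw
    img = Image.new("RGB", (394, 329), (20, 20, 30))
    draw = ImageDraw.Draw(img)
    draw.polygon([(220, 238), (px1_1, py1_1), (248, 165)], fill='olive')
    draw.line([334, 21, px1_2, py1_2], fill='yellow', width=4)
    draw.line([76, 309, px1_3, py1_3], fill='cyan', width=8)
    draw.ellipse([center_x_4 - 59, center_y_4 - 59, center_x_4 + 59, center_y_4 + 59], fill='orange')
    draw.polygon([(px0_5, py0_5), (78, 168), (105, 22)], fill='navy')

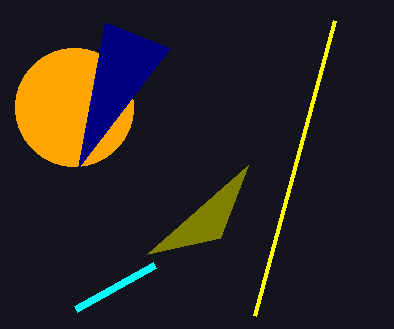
px1_1 = 147, py1_1 = 254, px1_2 = 254, py1_2 = 316, px1_3 = 155, py1_3 = 265, center_x_4 = 74, center_y_4 = 107, px0_5 = 170, py0_5 = 48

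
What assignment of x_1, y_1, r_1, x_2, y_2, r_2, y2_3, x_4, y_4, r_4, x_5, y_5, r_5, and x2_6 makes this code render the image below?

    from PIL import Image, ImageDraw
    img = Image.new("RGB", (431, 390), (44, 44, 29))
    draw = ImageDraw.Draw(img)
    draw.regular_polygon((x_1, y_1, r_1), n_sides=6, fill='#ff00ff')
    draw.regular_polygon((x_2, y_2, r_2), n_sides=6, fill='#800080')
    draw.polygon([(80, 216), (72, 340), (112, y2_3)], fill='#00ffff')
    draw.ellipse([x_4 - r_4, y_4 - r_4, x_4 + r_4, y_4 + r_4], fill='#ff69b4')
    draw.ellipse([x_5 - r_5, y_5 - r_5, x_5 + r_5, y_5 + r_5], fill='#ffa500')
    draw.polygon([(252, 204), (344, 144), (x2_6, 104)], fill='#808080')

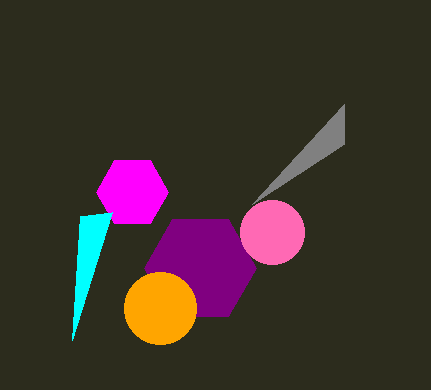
x_1 = 132
y_1 = 192
r_1 = 36
x_2 = 200
y_2 = 268
r_2 = 56
y2_3 = 212
x_4 = 272
y_4 = 232
r_4 = 32
x_5 = 160
y_5 = 308
r_5 = 36
x2_6 = 344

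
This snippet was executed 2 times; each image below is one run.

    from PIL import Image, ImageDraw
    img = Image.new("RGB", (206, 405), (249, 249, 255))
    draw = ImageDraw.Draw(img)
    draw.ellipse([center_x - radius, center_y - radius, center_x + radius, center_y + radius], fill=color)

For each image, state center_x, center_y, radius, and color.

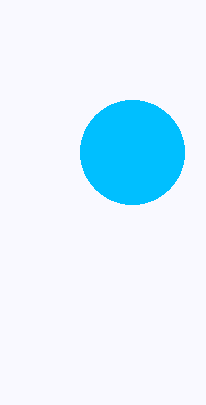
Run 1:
center_x = 132, center_y = 152, radius = 52, color = 'deepskyblue'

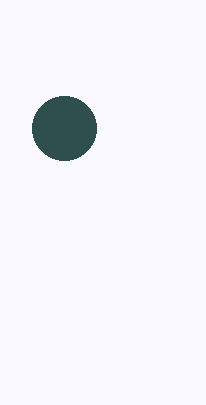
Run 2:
center_x = 64; center_y = 128; radius = 32; color = 'darkslategray'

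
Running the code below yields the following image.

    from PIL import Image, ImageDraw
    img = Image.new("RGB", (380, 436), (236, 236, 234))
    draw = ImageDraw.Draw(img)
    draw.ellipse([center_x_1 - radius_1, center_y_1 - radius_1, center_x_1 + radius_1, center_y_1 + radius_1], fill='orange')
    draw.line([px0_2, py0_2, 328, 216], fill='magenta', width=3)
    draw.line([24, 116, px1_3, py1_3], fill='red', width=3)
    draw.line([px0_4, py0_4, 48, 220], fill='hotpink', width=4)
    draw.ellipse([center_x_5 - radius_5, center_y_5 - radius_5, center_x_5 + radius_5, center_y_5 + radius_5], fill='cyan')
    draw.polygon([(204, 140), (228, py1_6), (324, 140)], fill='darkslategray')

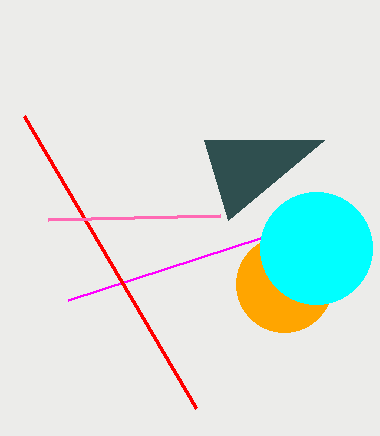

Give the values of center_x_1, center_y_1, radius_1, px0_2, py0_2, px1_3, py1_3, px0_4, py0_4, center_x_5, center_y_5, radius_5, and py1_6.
center_x_1 = 284
center_y_1 = 284
radius_1 = 48
px0_2 = 68
py0_2 = 300
px1_3 = 196
py1_3 = 408
px0_4 = 220
py0_4 = 216
center_x_5 = 316
center_y_5 = 248
radius_5 = 56
py1_6 = 220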